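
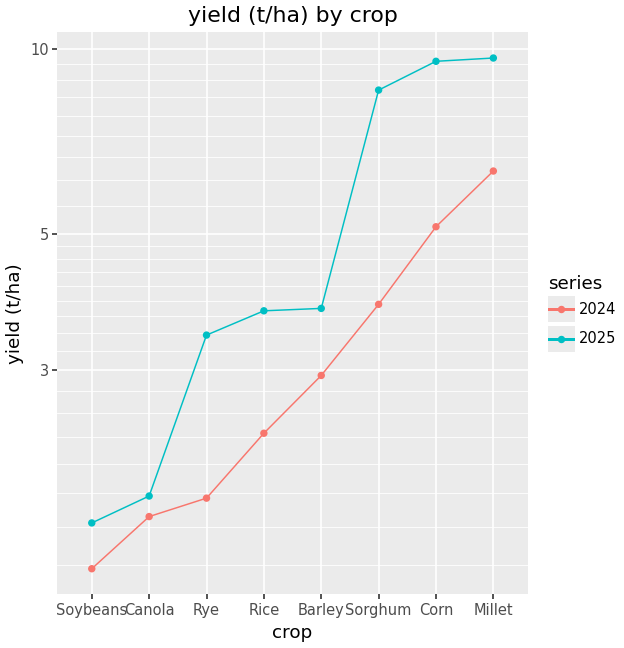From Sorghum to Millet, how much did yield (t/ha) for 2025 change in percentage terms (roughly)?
Sorghum ≈ 9, Millet ≈ 10; (10 − 9) / 9 ≈ +11.1%.

≈ +11.1%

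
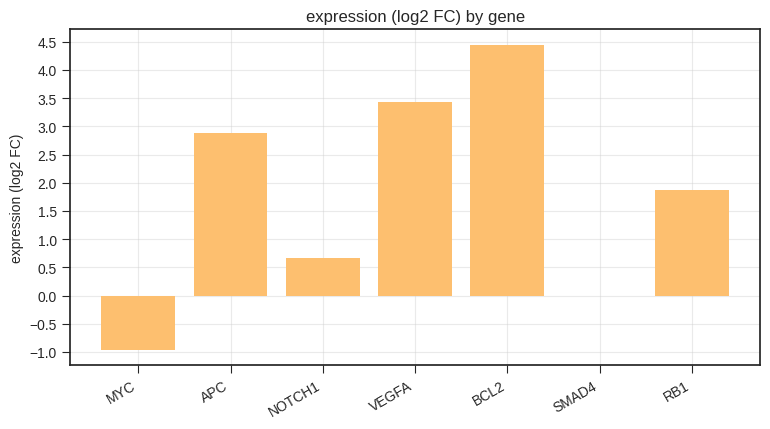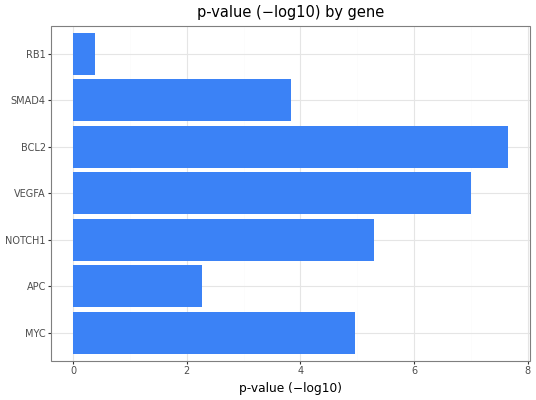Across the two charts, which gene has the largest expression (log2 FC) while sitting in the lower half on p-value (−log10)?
APC

Chart 2 median p-value (−log10) ≈ 5; below-median genes: APC, SMAD4, RB1. Among those, APC has the highest expression (log2 FC) (≈ 3).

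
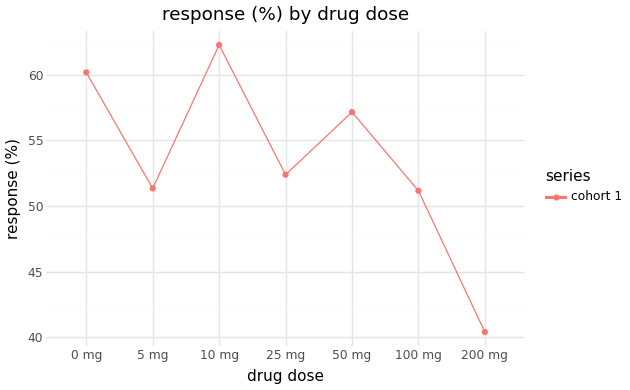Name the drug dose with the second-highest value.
Top 3: 10 mg ≈ 62, 0 mg ≈ 60, 50 mg ≈ 58.

0 mg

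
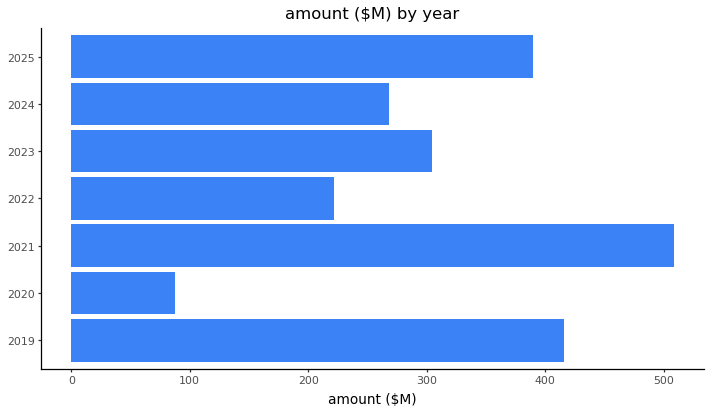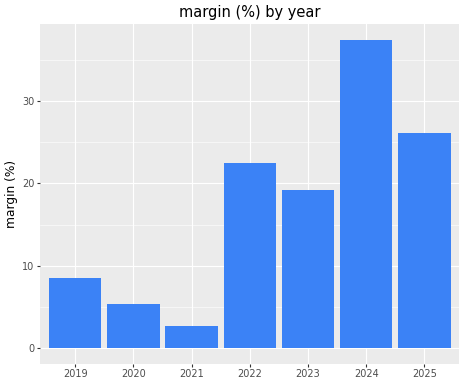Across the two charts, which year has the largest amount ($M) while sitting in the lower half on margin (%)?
Chart 2 median margin (%) ≈ 20; below-median years: 2019, 2020, 2021. Among those, 2021 has the highest amount ($M) (≈ 500).

2021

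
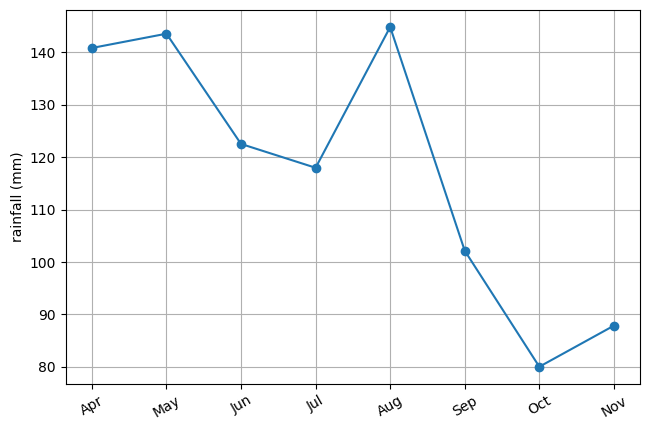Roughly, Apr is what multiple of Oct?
Apr ≈ 140, Oct ≈ 80; 140/80 ≈ 1.75.

≈ 1.75×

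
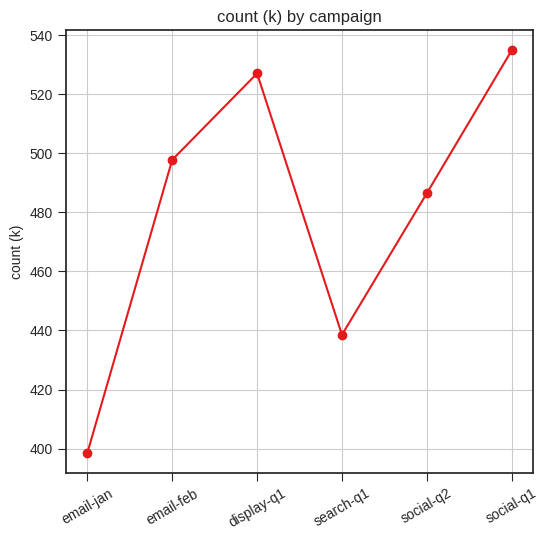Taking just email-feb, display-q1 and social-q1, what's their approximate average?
≈ 520

(500 + 520 + 540) / 3 ≈ 520.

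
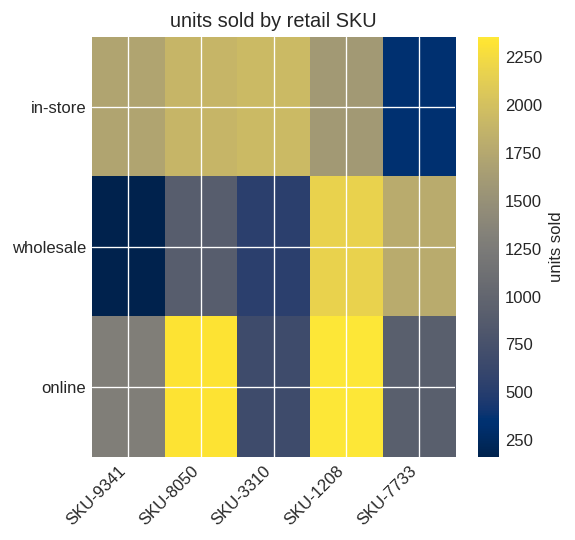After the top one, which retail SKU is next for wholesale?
Top 3 for wholesale: SKU-1208 ≈ 2200, SKU-7733 ≈ 1800, SKU-8050 ≈ 800.

SKU-7733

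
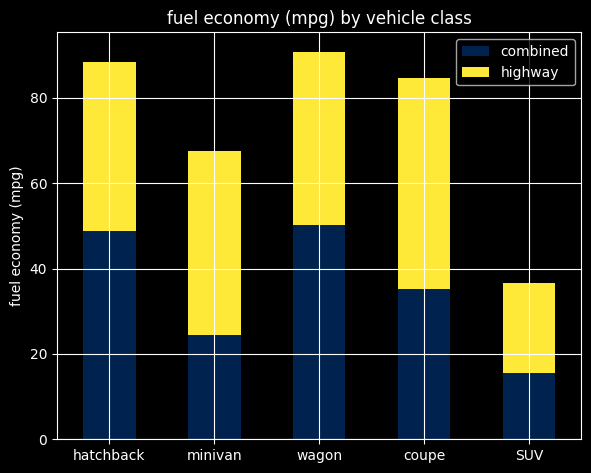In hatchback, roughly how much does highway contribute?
≈ 40

highway top ≈ 90, bottom ≈ 50; segment ≈ 40.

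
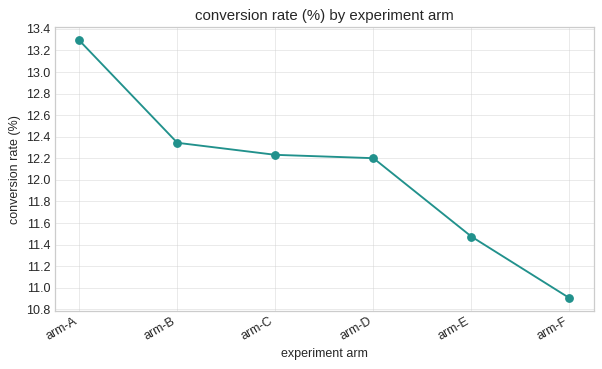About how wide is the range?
Max arm-A ≈ 13.2, min arm-F ≈ 11.0; range ≈ 2.2.

≈ 2.2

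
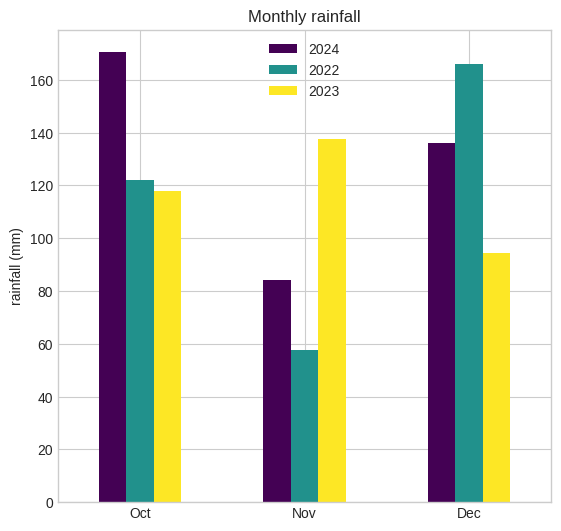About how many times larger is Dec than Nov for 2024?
≈ 1.75×

Dec ≈ 140, Nov ≈ 80; 140/80 ≈ 1.75.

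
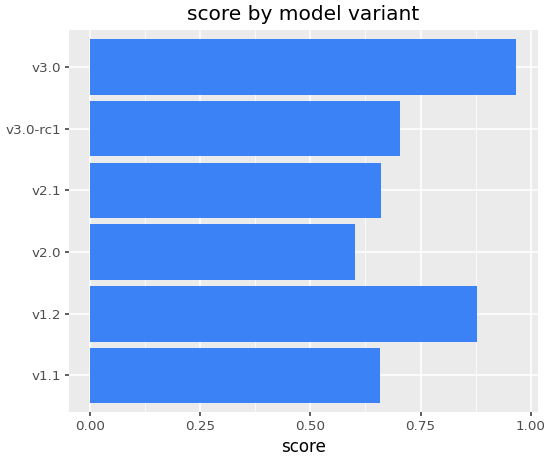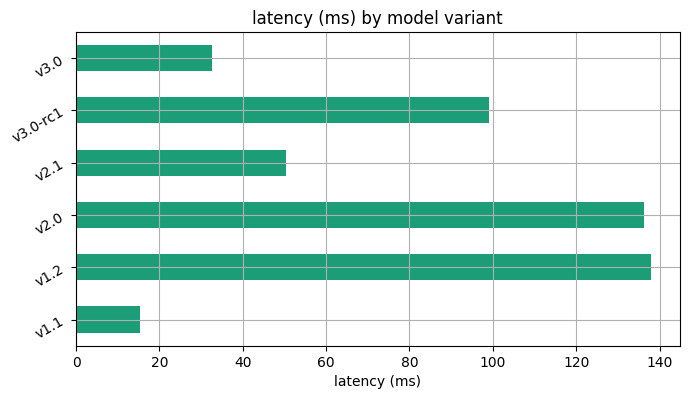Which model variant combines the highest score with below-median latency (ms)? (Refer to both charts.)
v3.0

Chart 2 median latency (ms) ≈ 80; below-median model variants: v1.1, v2.1, v3.0. Among those, v3.0 has the highest score (≈ 1).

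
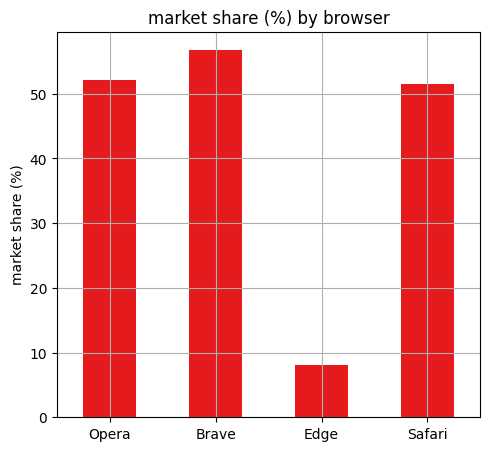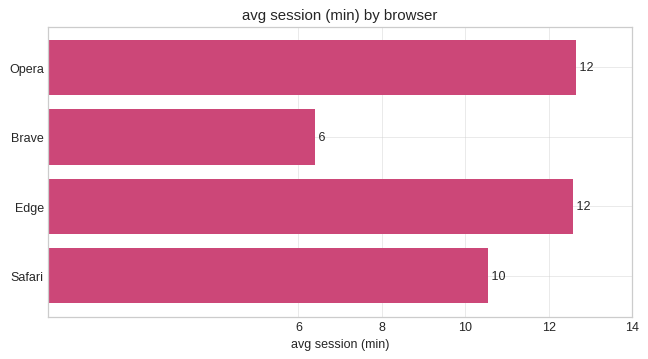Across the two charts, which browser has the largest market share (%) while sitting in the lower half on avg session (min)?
Chart 2 median avg session (min) ≈ 12; below-median browsers: Brave, Safari. Among those, Brave has the highest market share (%) (≈ 60).

Brave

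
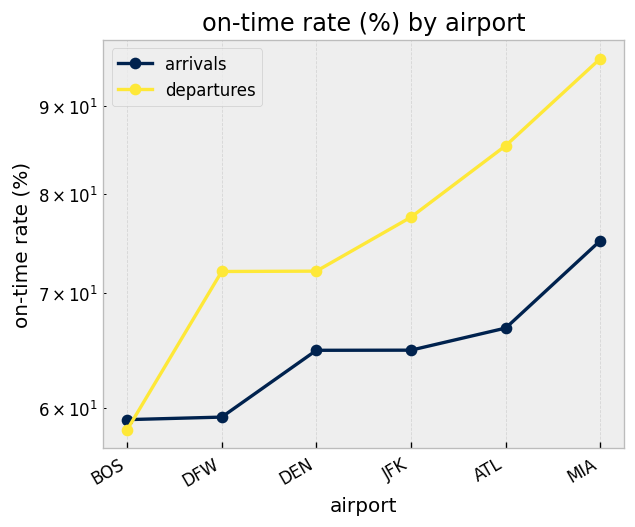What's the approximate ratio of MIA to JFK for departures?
MIA ≈ 95, JFK ≈ 80; 95/80 ≈ 1.19.

≈ 1.19×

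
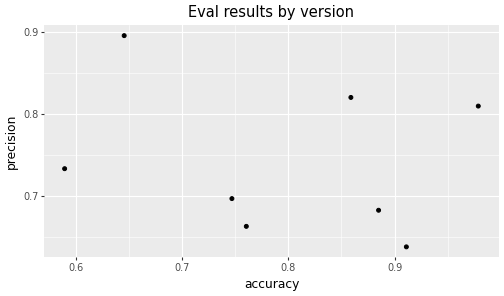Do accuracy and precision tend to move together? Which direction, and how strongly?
Points are roughly uncorrelated; weak (|r| ≈ 0.2).

no clear correlation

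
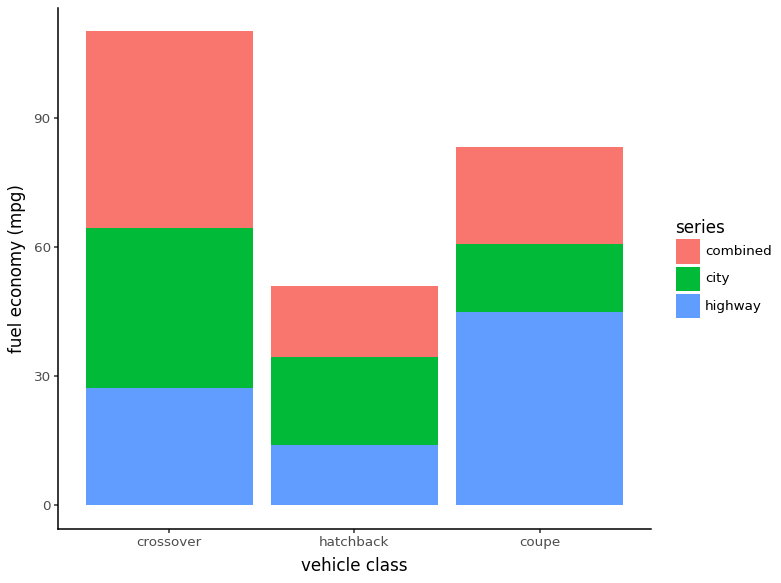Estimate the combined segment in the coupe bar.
combined top ≈ 80, bottom ≈ 60; segment ≈ 20.

≈ 20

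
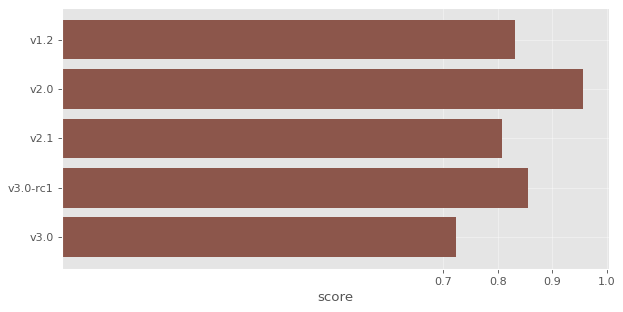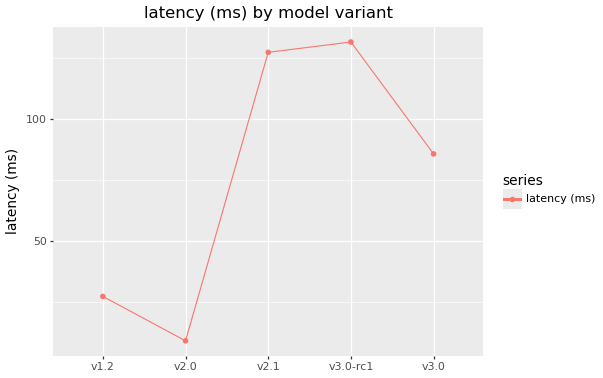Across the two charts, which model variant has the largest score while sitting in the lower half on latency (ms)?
v2.0

Chart 2 median latency (ms) ≈ 80; below-median model variants: v1.2, v2.0. Among those, v2.0 has the highest score (≈ 1).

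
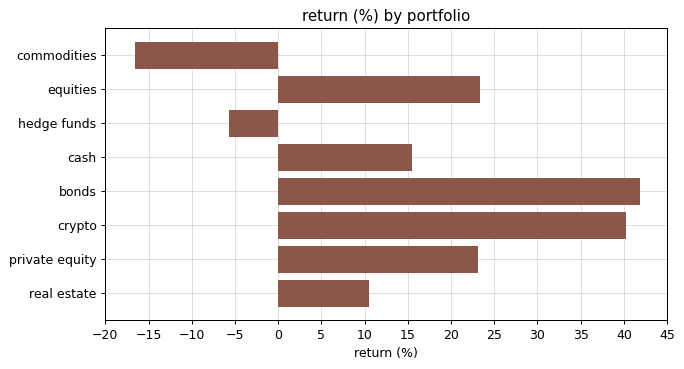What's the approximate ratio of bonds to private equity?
≈ 1.6×

bonds ≈ 40, private equity ≈ 25; 40/25 ≈ 1.6.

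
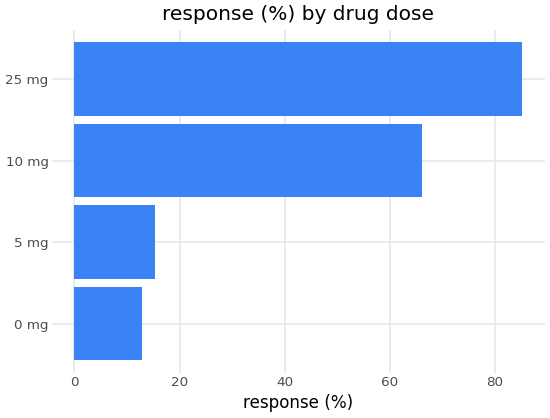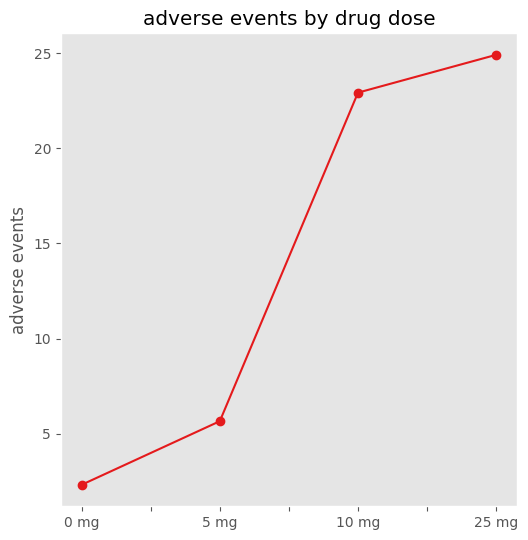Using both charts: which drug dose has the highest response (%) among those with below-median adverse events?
5 mg

Chart 2 median adverse events ≈ 15; below-median drug doses: 0 mg, 5 mg. Among those, 5 mg has the highest response (%) (≈ 20).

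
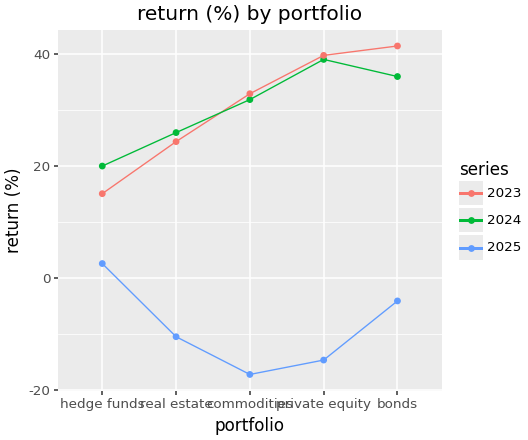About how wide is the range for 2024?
≈ 20

Max private equity ≈ 40, min hedge funds ≈ 20; range ≈ 20.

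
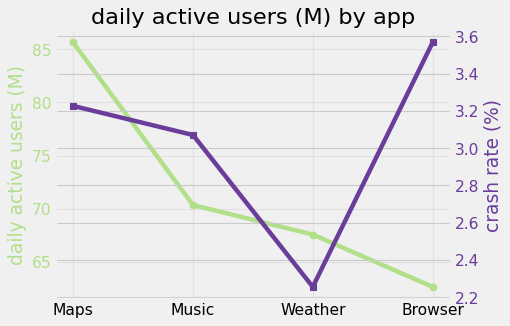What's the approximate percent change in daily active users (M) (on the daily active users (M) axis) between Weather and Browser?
≈ -8.8%

Weather ≈ 68, Browser ≈ 62; (62 − 68) / 68 ≈ -8.8%.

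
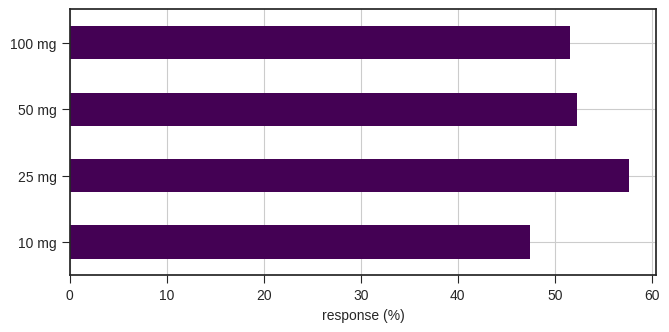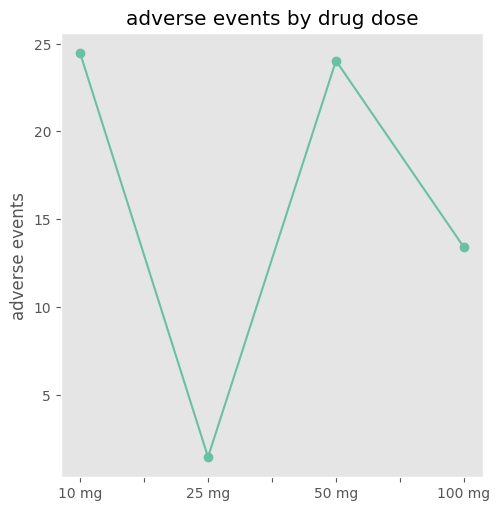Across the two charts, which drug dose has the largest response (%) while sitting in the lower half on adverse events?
25 mg

Chart 2 median adverse events ≈ 20; below-median drug doses: 25 mg, 100 mg. Among those, 25 mg has the highest response (%) (≈ 60).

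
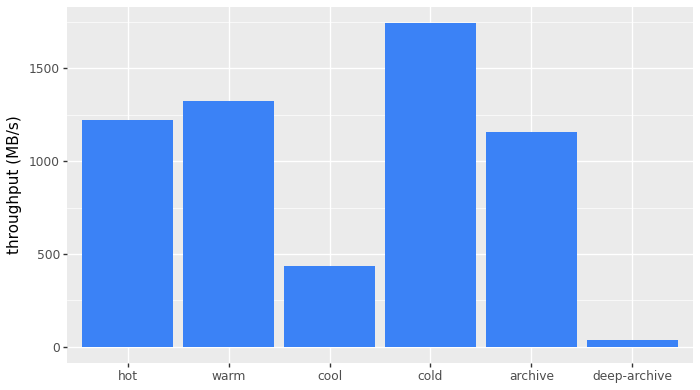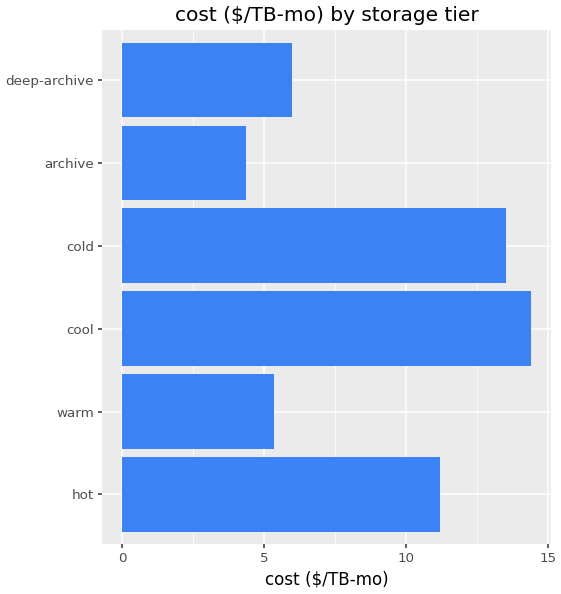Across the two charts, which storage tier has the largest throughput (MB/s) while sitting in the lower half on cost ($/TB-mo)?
warm

Chart 2 median cost ($/TB-mo) ≈ 8; below-median storage tiers: warm, archive, deep-archive. Among those, warm has the highest throughput (MB/s) (≈ 1400).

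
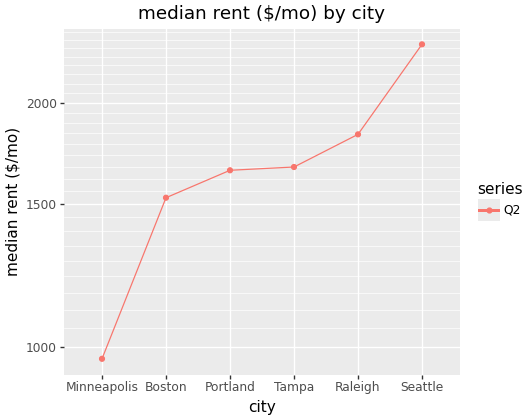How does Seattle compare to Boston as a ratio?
Seattle ≈ 2400, Boston ≈ 1600; 2400/1600 ≈ 1.5.

≈ 1.5×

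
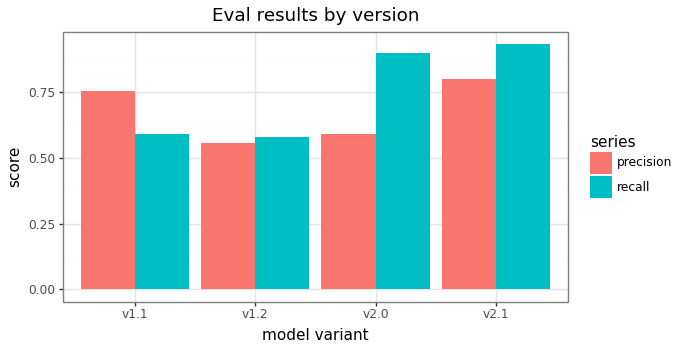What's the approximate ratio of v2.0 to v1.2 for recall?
≈ 1.5×

v2.0 ≈ 0.9, v1.2 ≈ 0.6; 0.9/0.6 ≈ 1.5.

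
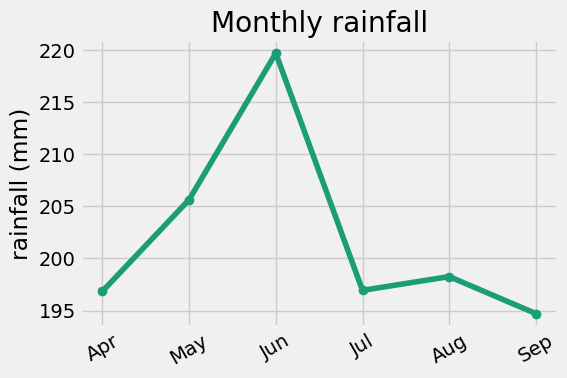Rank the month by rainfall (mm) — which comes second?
Top 3: Jun ≈ 220, May ≈ 205, Aug ≈ 200.

May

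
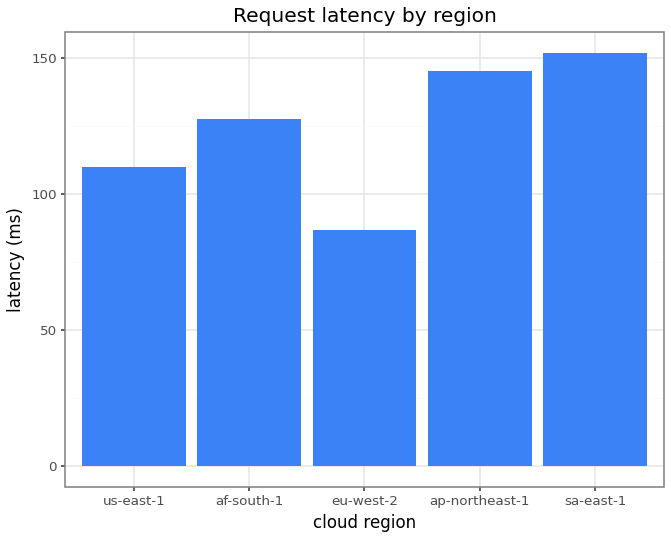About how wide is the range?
Max sa-east-1 ≈ 160, min eu-west-2 ≈ 80; range ≈ 80.

≈ 80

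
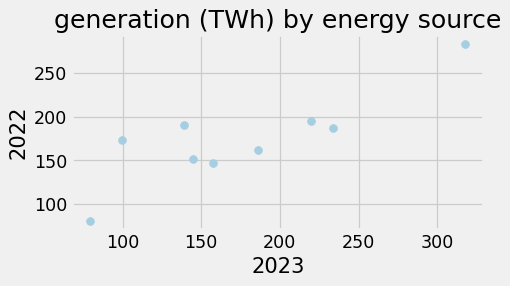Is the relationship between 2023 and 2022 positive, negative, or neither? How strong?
Points are positively correlated; strong (|r| ≈ 0.9).

positive, strong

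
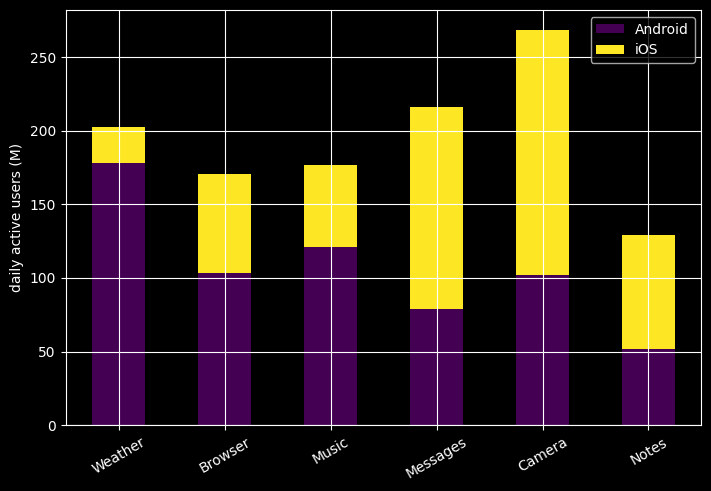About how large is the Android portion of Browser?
≈ 100

Android top ≈ 100, bottom ≈ 0; segment ≈ 100.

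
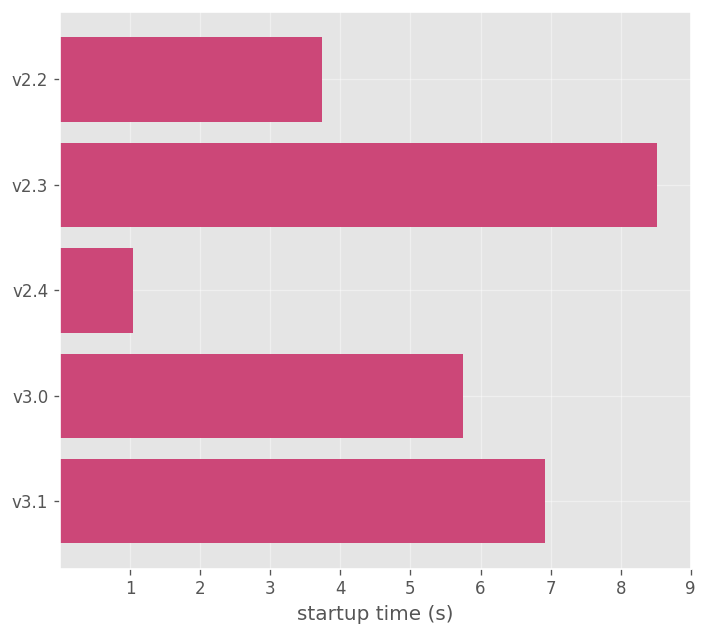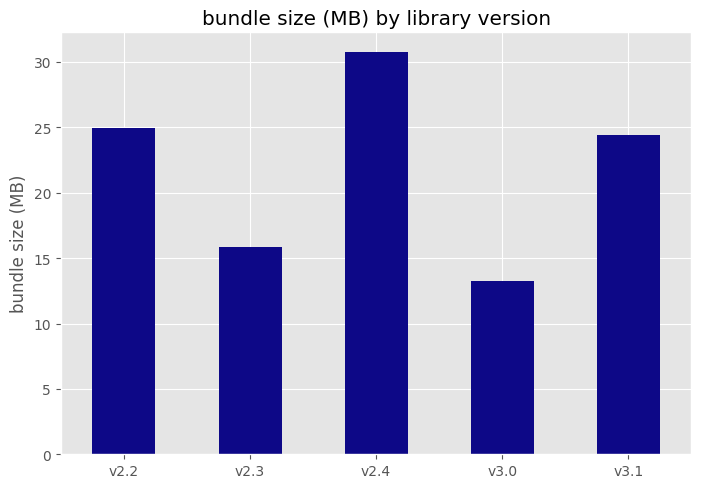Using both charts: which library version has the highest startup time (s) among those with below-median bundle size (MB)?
v2.3

Chart 2 median bundle size (MB) ≈ 25; below-median library versions: v2.3, v3.0. Among those, v2.3 has the highest startup time (s) (≈ 9).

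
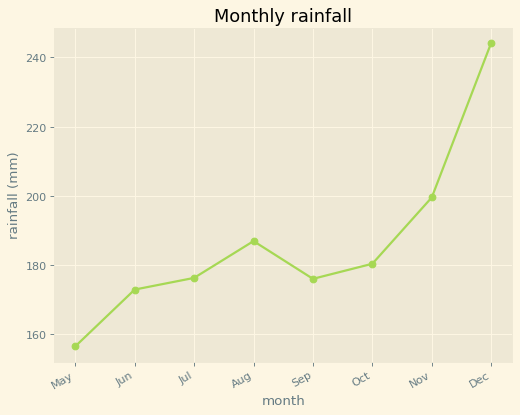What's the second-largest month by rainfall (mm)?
Top 3: Dec ≈ 240, Nov ≈ 200, Aug ≈ 190.

Nov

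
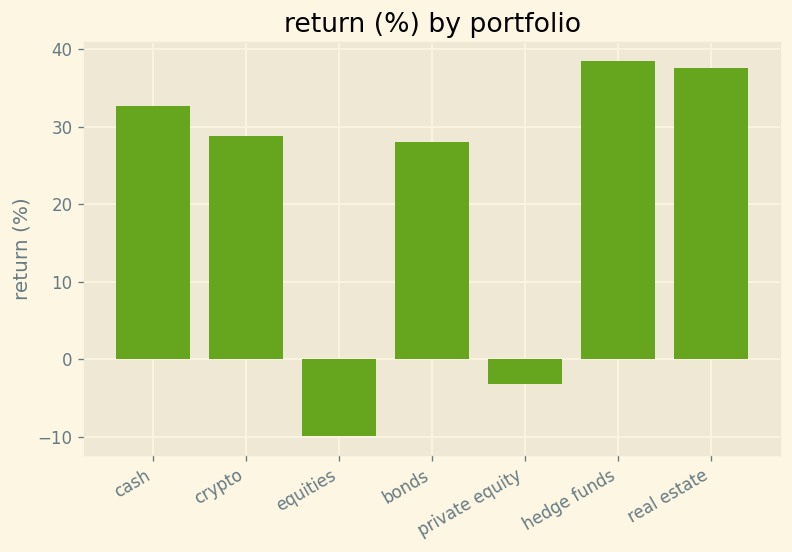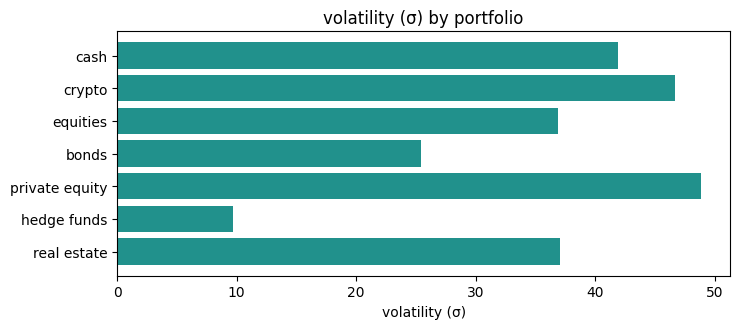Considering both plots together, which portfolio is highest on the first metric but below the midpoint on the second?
Chart 2 median volatility (σ) ≈ 35; below-median portfolios: equities, bonds, hedge funds. Among those, hedge funds has the highest return (%) (≈ 40).

hedge funds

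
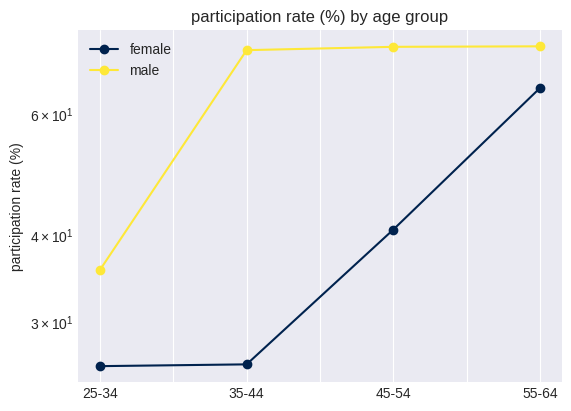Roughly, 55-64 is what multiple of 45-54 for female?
≈ 1.62×

55-64 ≈ 65, 45-54 ≈ 40; 65/40 ≈ 1.62.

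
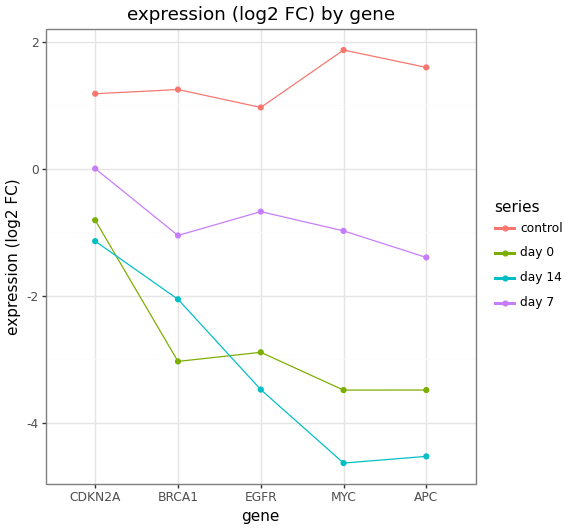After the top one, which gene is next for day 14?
Top 3 for day 14: CDKN2A ≈ -1, BRCA1 ≈ -2, EGFR ≈ -3.

BRCA1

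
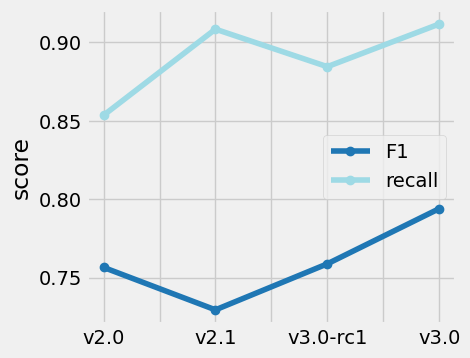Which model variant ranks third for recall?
Top 4 for recall: v3.0 ≈ 0.92, v2.1 ≈ 0.90, v3.0-rc1 ≈ 0.88, v2.0 ≈ 0.86.

v3.0-rc1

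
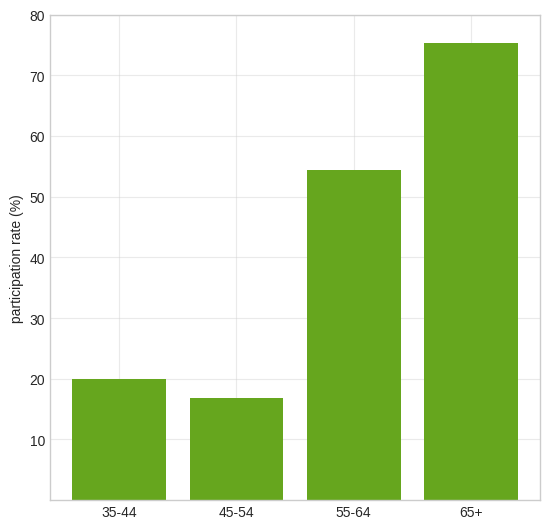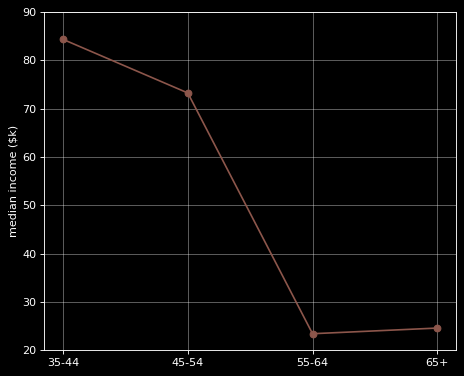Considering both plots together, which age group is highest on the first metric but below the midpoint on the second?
Chart 2 median median income ($k) ≈ 50; below-median age groups: 55-64, 65+. Among those, 65+ has the highest participation rate (%) (≈ 80).

65+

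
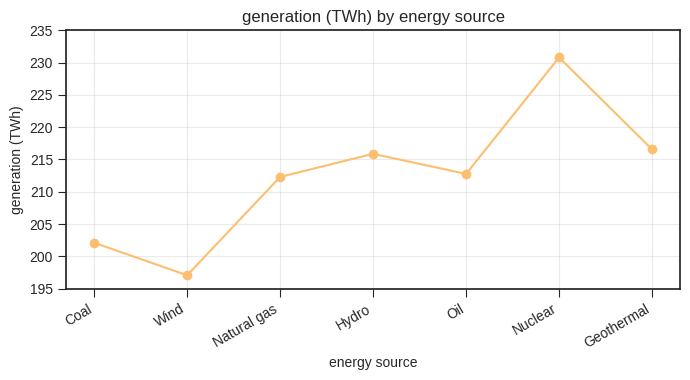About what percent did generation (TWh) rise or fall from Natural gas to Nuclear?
Natural gas ≈ 210, Nuclear ≈ 230; (230 − 210) / 210 ≈ +9.5%.

≈ +9.5%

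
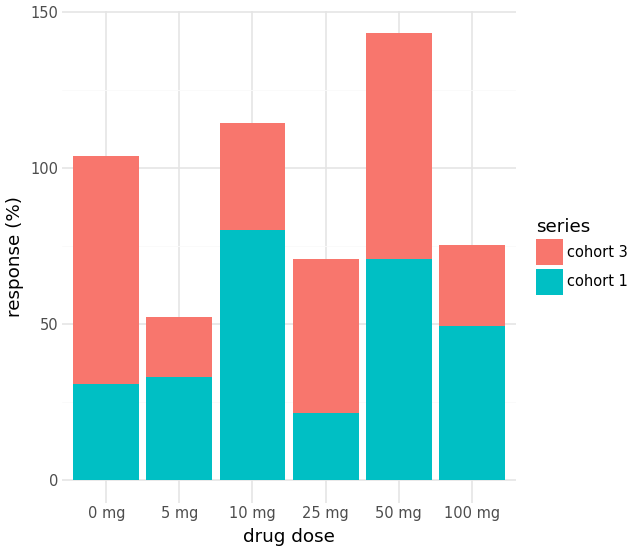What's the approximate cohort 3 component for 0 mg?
≈ 60

cohort 3 top ≈ 100, bottom ≈ 40; segment ≈ 60.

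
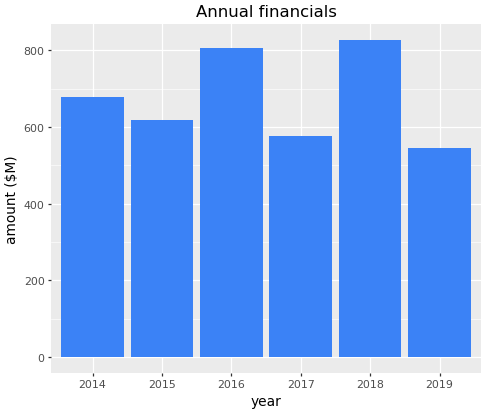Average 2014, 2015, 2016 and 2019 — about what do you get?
≈ 650

(700 + 600 + 800 + 500) / 4 ≈ 650.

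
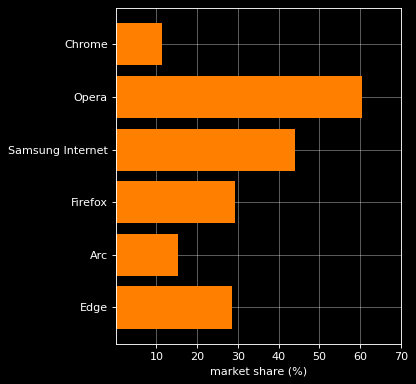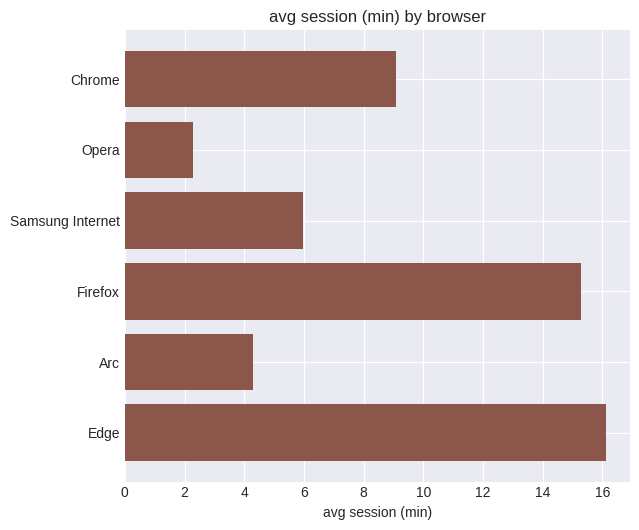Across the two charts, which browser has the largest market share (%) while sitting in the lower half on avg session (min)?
Chart 2 median avg session (min) ≈ 8; below-median browsers: Opera, Samsung Internet, Arc. Among those, Opera has the highest market share (%) (≈ 60).

Opera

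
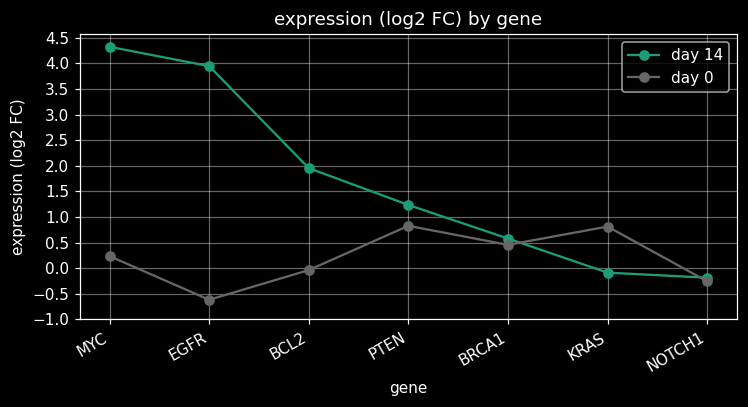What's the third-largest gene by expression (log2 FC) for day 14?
BCL2

Top 4 for day 14: MYC ≈ 4.5, EGFR ≈ 4.0, BCL2 ≈ 2.0, PTEN ≈ 1.0.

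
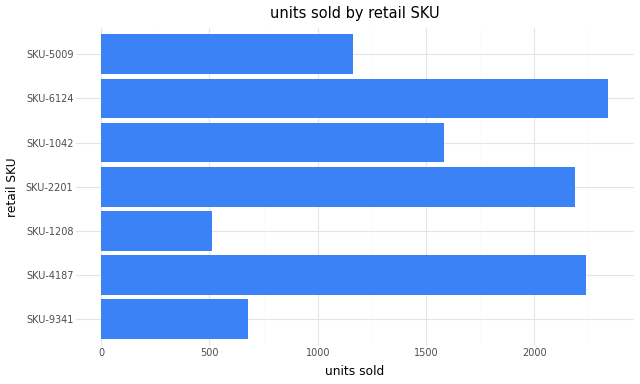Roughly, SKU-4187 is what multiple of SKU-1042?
≈ 1.38×

SKU-4187 ≈ 2200, SKU-1042 ≈ 1600; 2200/1600 ≈ 1.38.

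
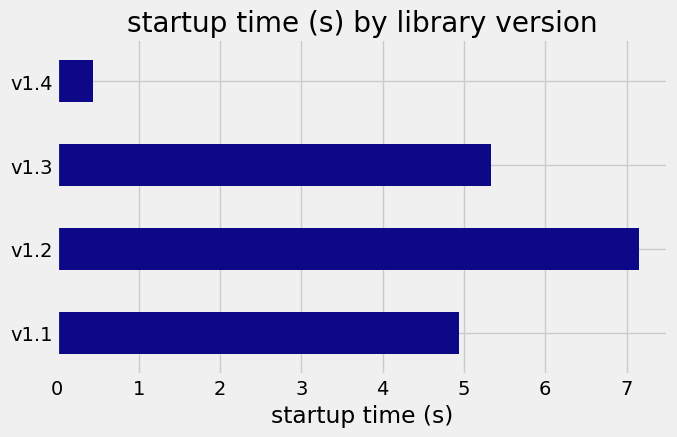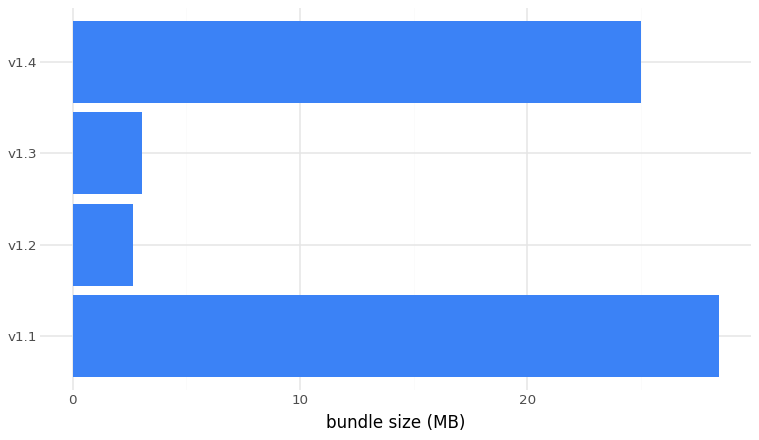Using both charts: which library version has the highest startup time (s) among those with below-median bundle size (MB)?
v1.2

Chart 2 median bundle size (MB) ≈ 15; below-median library versions: v1.2, v1.3. Among those, v1.2 has the highest startup time (s) (≈ 7).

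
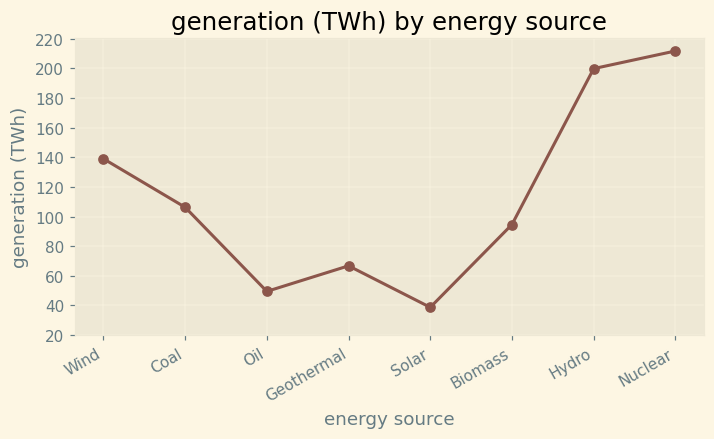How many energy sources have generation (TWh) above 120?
3

Above 120: Wind, Hydro, Nuclear.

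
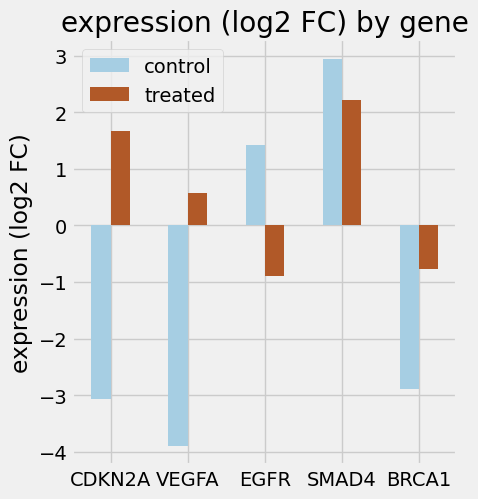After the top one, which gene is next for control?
Top 3 for control: SMAD4 ≈ 3, EGFR ≈ 1, BRCA1 ≈ -3.

EGFR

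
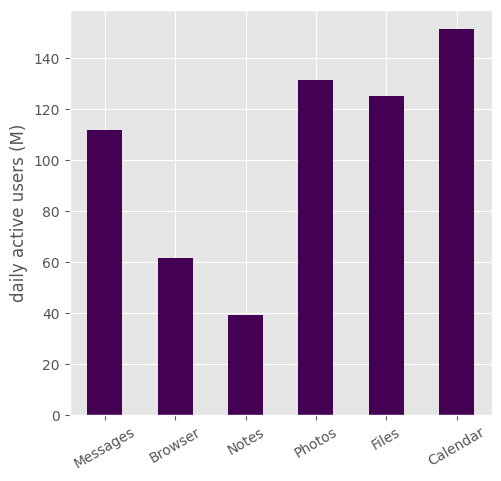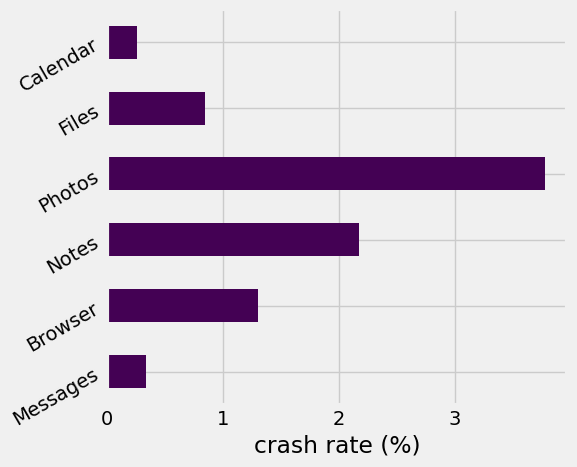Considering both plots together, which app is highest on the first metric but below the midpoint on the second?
Chart 2 median crash rate (%) ≈ 1; below-median apps: Messages, Files, Calendar. Among those, Calendar has the highest daily active users (M) (≈ 160).

Calendar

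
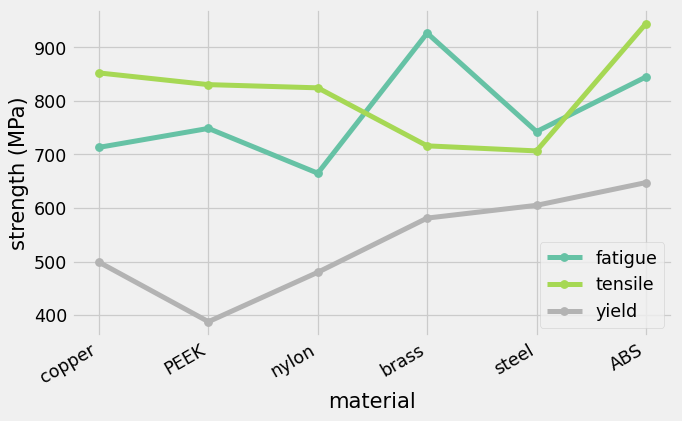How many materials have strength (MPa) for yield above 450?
Above 450: copper, nylon, brass, steel, ABS.

5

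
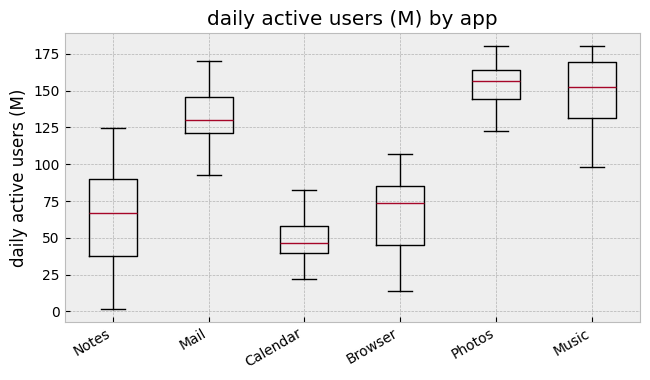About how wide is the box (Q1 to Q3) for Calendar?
Q3 ≈ 60, Q1 ≈ 40; IQR ≈ 20.

≈ 20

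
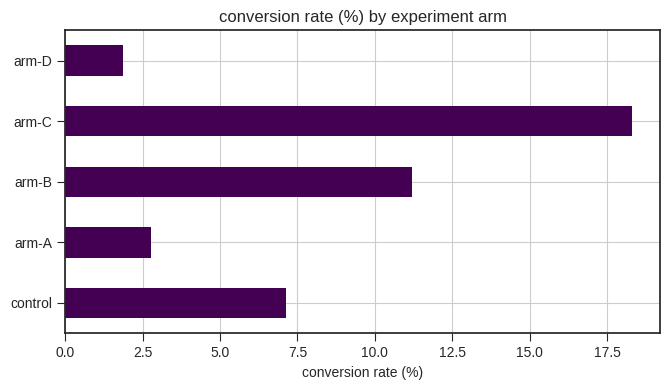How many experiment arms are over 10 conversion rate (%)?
Above 10: arm-B, arm-C.

2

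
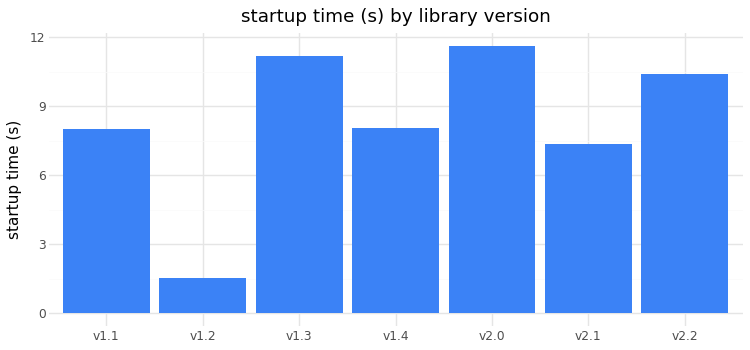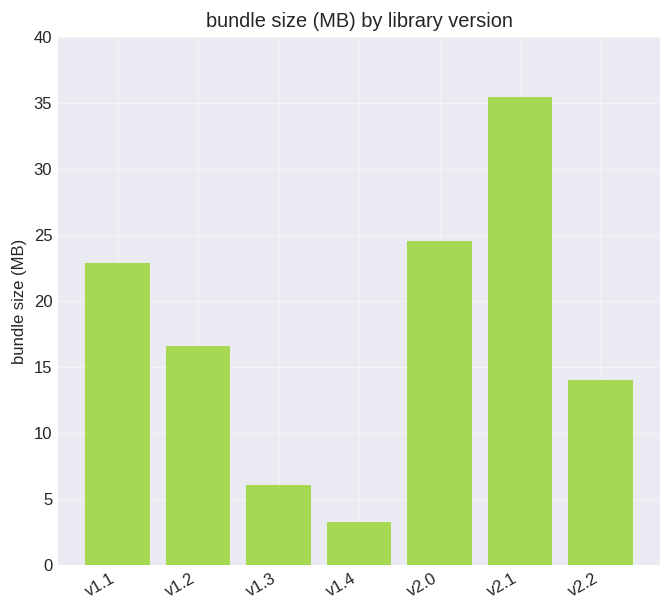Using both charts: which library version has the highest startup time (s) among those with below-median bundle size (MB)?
Chart 2 median bundle size (MB) ≈ 15; below-median library versions: v1.3, v1.4, v2.2. Among those, v1.3 has the highest startup time (s) (≈ 12).

v1.3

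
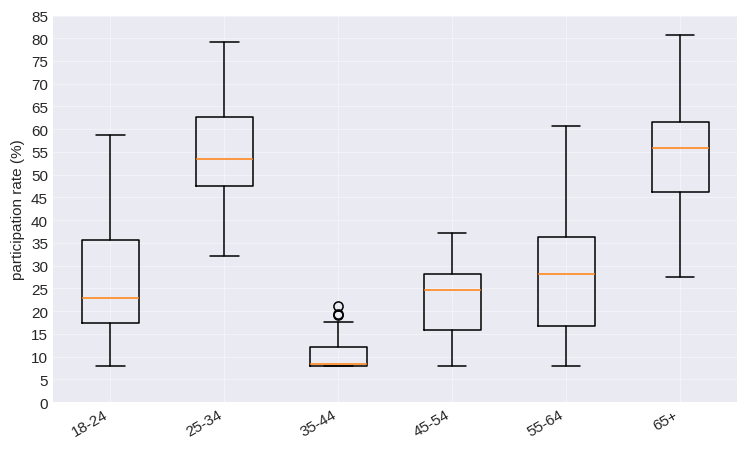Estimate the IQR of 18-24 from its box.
Q3 ≈ 35, Q1 ≈ 15; IQR ≈ 20.

≈ 20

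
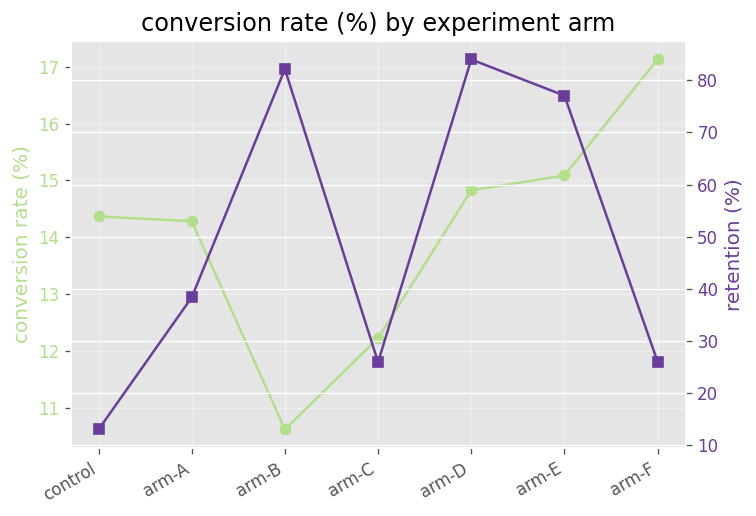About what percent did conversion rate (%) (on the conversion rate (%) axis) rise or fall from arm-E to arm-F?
≈ +13.3%

arm-E ≈ 15, arm-F ≈ 17; (17 − 15) / 15 ≈ +13.3%.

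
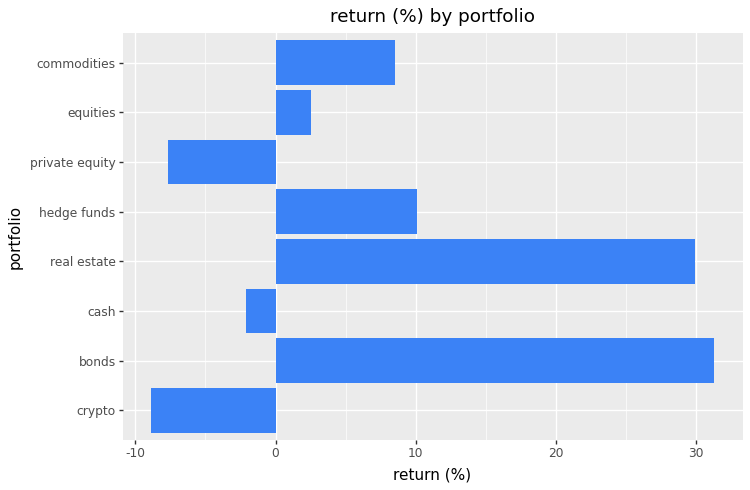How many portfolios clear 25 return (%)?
2

Above 25: bonds, real estate.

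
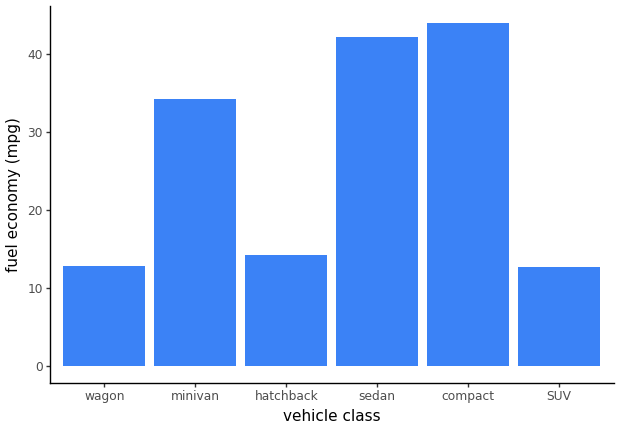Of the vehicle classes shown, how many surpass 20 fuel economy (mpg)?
Above 20: minivan, sedan, compact.

3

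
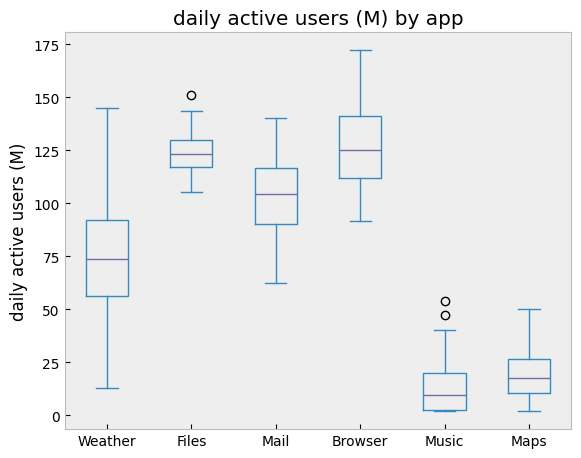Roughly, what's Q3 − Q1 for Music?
Q3 ≈ 20, Q1 ≈ 0; IQR ≈ 20.

≈ 20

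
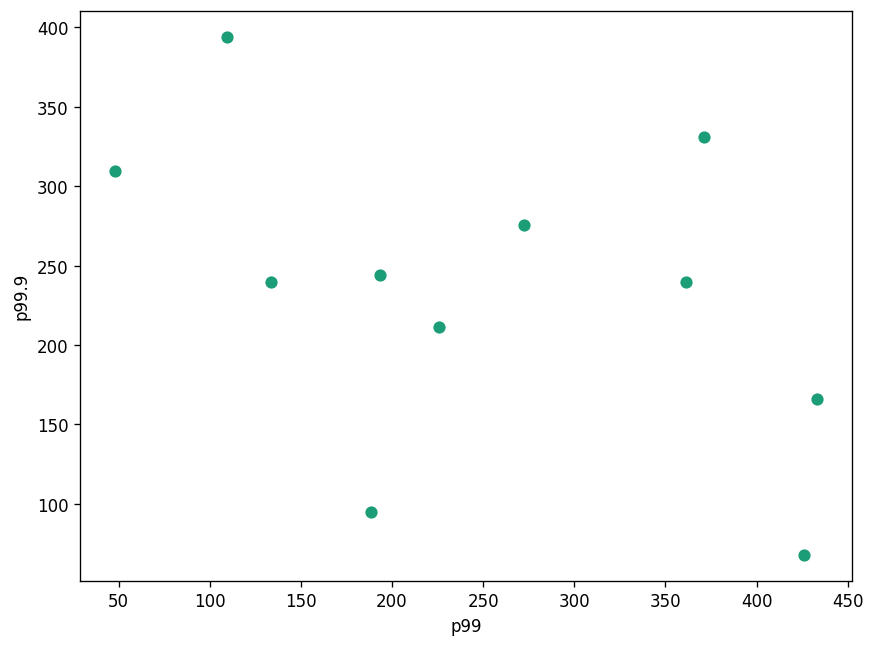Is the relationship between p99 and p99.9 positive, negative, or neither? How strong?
Points are negatively correlated; moderate (|r| ≈ 0.5).

negative, moderate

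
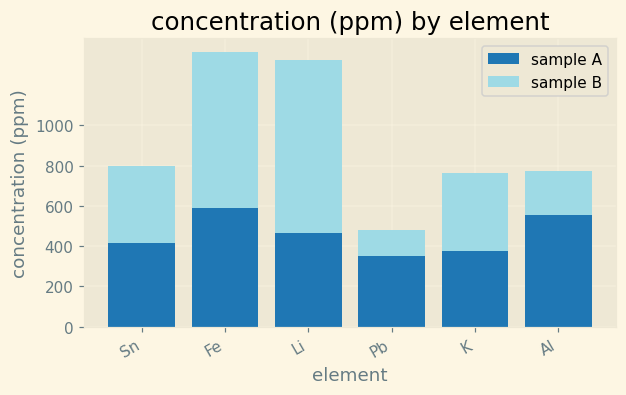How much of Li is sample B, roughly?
sample B top ≈ 1400, bottom ≈ 400; segment ≈ 1000.

≈ 1000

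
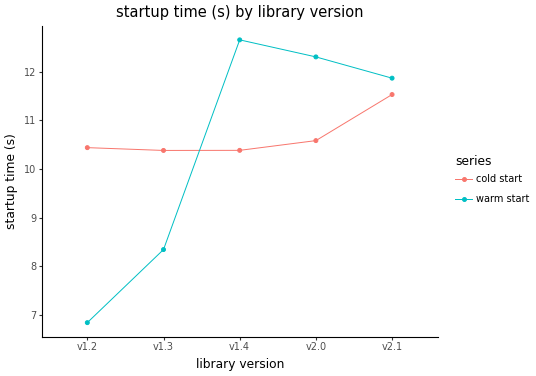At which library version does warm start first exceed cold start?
v1.3: warm start ≈ 8.5 vs cold start ≈ 10.5 (not yet); v1.4: warm start ≈ 12.5 vs cold start ≈ 10.5 (first crossover).

v1.4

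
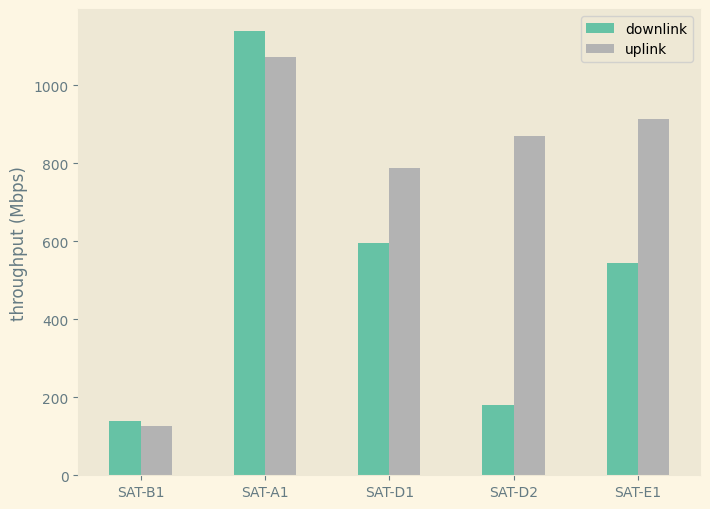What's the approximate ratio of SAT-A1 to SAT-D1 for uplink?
SAT-A1 ≈ 1100, SAT-D1 ≈ 800; 1100/800 ≈ 1.38.

≈ 1.38×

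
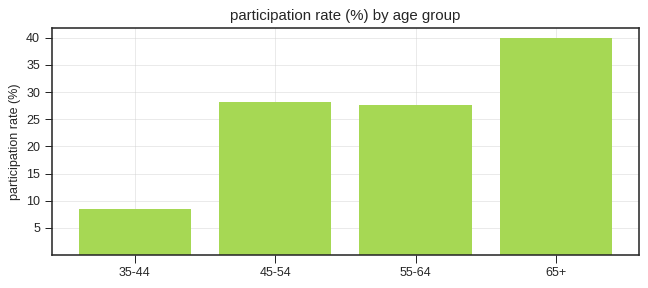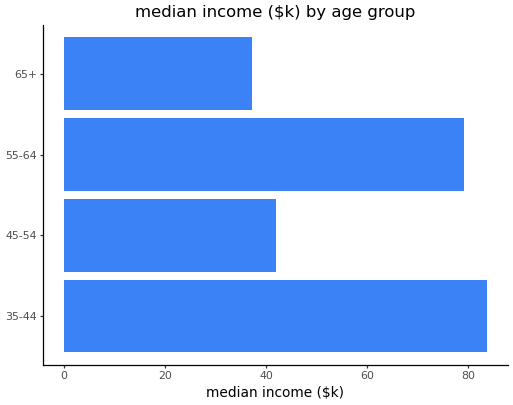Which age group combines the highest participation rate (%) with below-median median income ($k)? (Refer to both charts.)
Chart 2 median median income ($k) ≈ 60; below-median age groups: 45-54, 65+. Among those, 65+ has the highest participation rate (%) (≈ 40).

65+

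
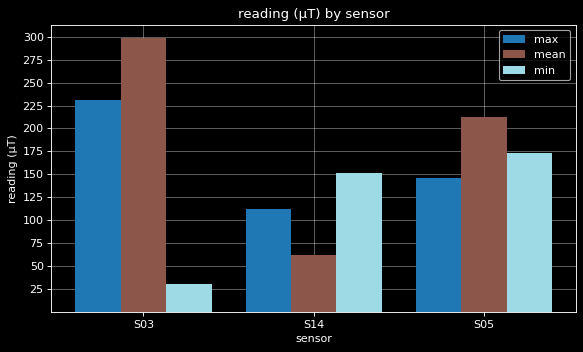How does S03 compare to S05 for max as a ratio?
S03 ≈ 225, S05 ≈ 150; 225/150 ≈ 1.5.

≈ 1.5×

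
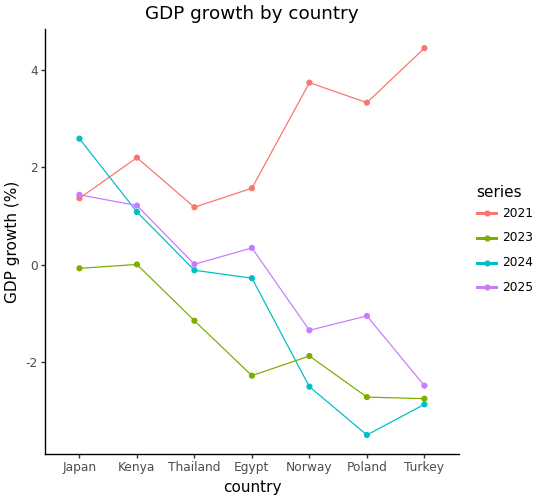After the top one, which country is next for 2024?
Top 3 for 2024: Japan ≈ 3, Kenya ≈ 1, Thailand ≈ 0.

Kenya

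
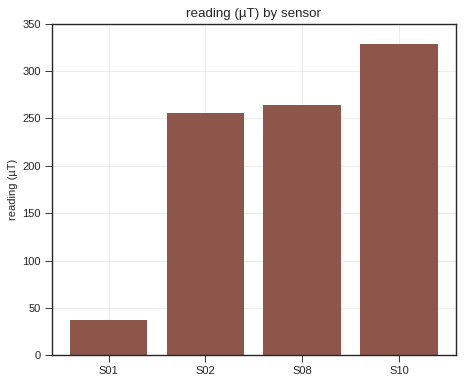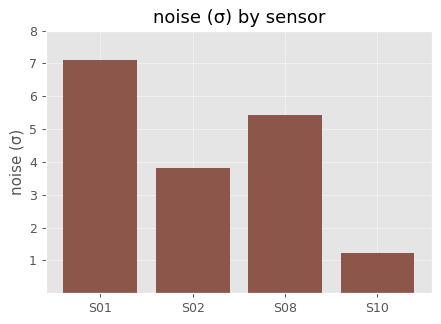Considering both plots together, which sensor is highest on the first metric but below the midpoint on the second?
S10

Chart 2 median noise (σ) ≈ 5; below-median sensors: S02, S10. Among those, S10 has the highest reading (µT) (≈ 350).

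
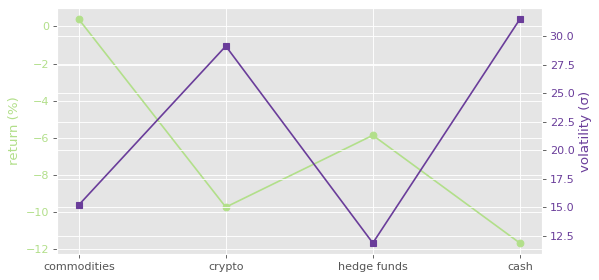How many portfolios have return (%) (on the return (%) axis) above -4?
Above -4: commodities.

1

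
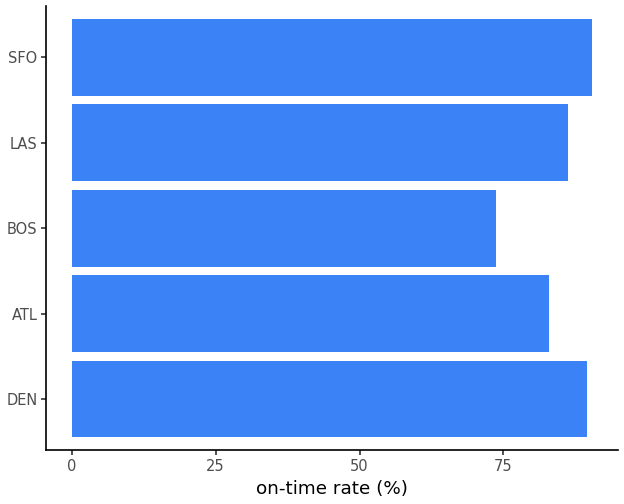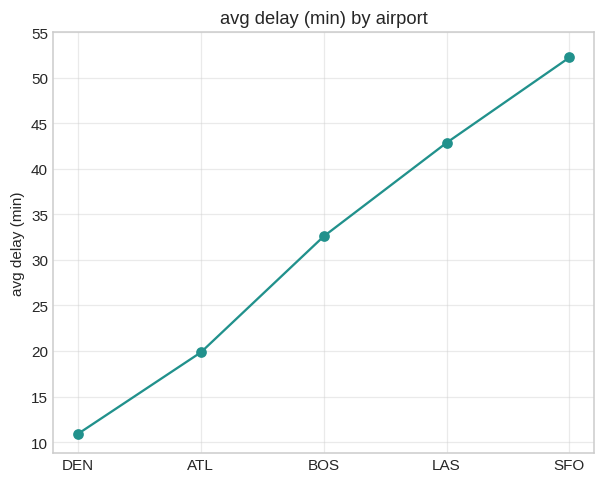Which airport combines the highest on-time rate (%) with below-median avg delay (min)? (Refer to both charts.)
Chart 2 median avg delay (min) ≈ 35; below-median airports: DEN, ATL. Among those, DEN has the highest on-time rate (%) (≈ 90).

DEN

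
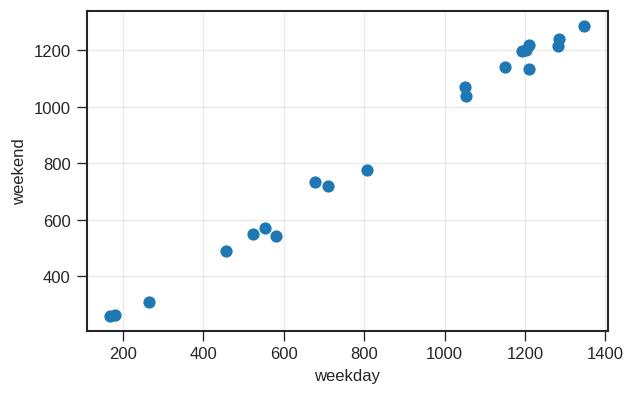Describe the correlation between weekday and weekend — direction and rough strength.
positive, strong

Points are positively correlated; strong (|r| ≈ 1.0).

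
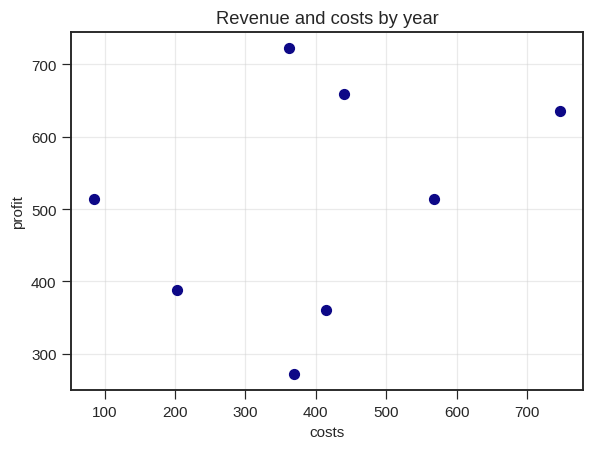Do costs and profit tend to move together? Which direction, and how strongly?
Points are positively correlated; weak (|r| ≈ 0.3).

positive, weak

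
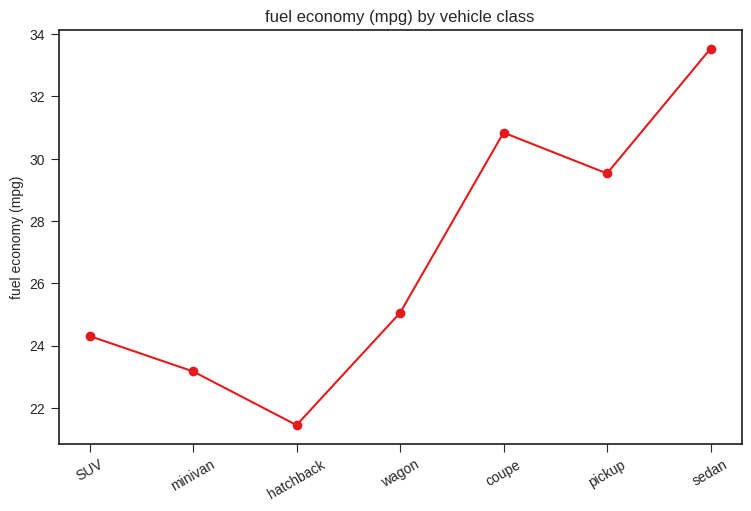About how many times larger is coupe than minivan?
coupe ≈ 30, minivan ≈ 24; 30/24 ≈ 1.25.

≈ 1.25×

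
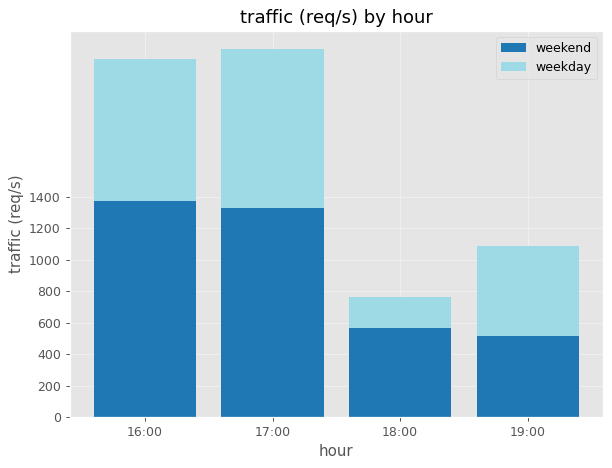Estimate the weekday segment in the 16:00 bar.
weekday top ≈ 2200, bottom ≈ 1400; segment ≈ 800.

≈ 800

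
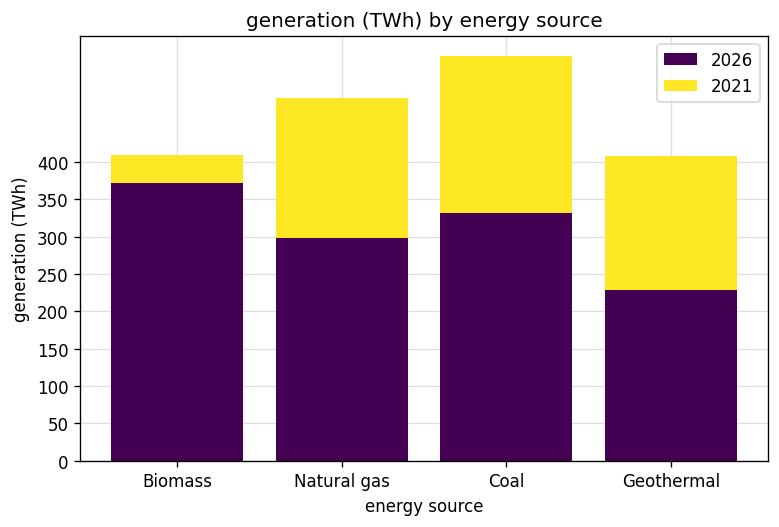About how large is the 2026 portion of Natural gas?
2026 top ≈ 300, bottom ≈ 0; segment ≈ 300.

≈ 300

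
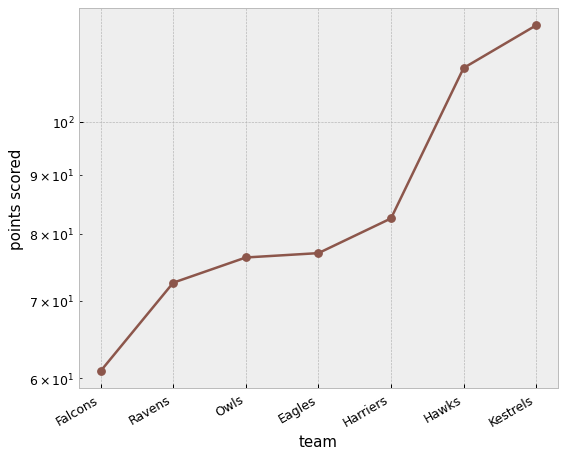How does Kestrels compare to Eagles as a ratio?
Kestrels ≈ 120, Eagles ≈ 80; 120/80 ≈ 1.5.

≈ 1.5×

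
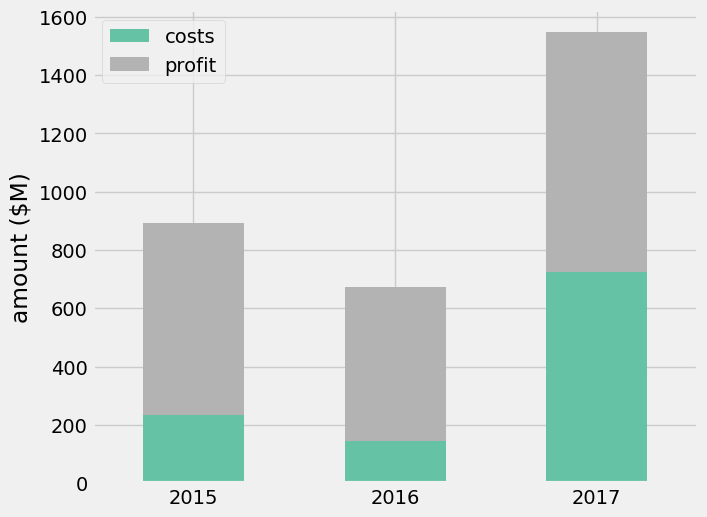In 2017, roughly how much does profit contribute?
≈ 800

profit top ≈ 1600, bottom ≈ 800; segment ≈ 800.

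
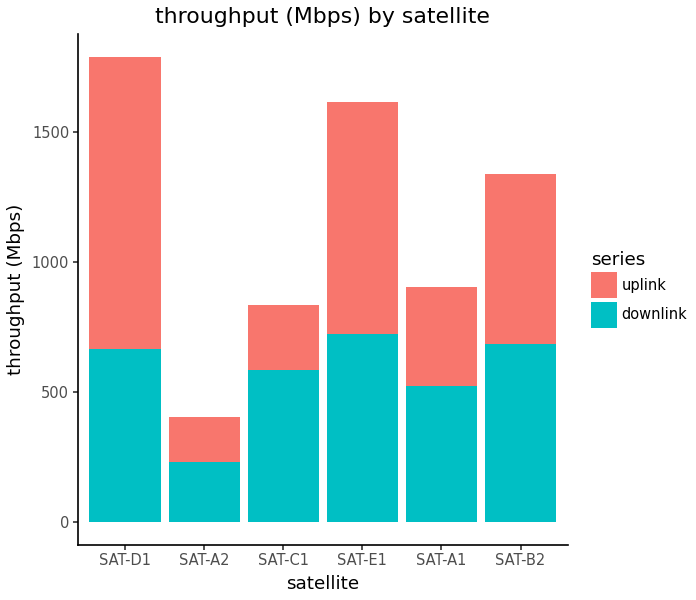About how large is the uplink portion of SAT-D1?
uplink top ≈ 1800, bottom ≈ 600; segment ≈ 1200.

≈ 1200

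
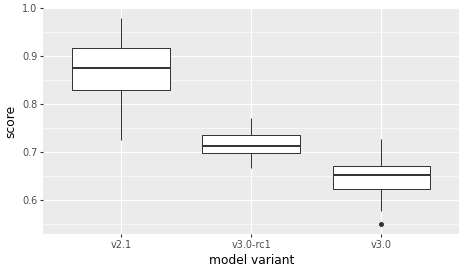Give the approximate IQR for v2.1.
Q3 ≈ 0.92, Q1 ≈ 0.82; IQR ≈ 0.10.

≈ 0.10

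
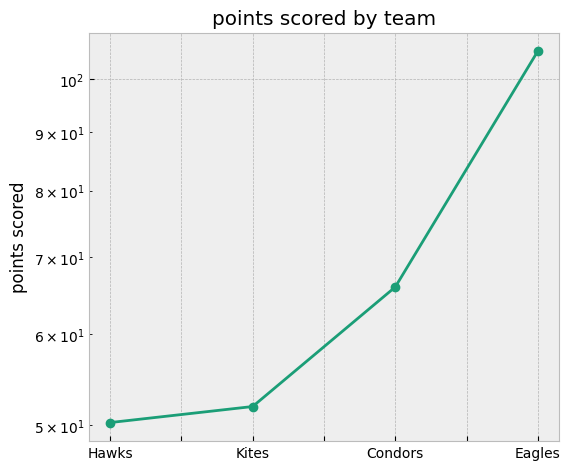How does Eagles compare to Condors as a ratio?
≈ 1.62×

Eagles ≈ 105, Condors ≈ 65; 105/65 ≈ 1.62.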